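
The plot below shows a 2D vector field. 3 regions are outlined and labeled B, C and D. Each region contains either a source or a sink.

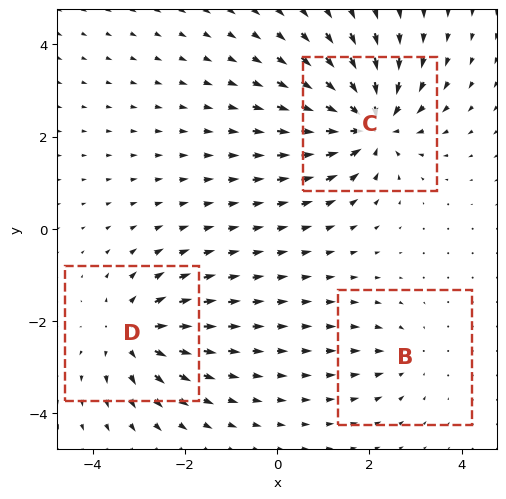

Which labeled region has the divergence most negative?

Divergence at each region's feature centre — B: about -2, C: about -6, D: about +4. Region C is most negative.

C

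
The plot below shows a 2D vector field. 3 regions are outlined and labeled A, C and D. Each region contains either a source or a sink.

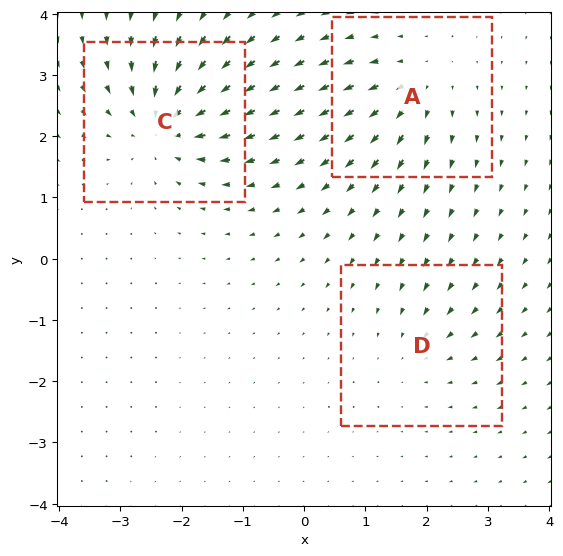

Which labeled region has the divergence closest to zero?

Divergence at each region's feature centre — A: about +4, C: about -6, D: about -2. Region D is closest to zero.

D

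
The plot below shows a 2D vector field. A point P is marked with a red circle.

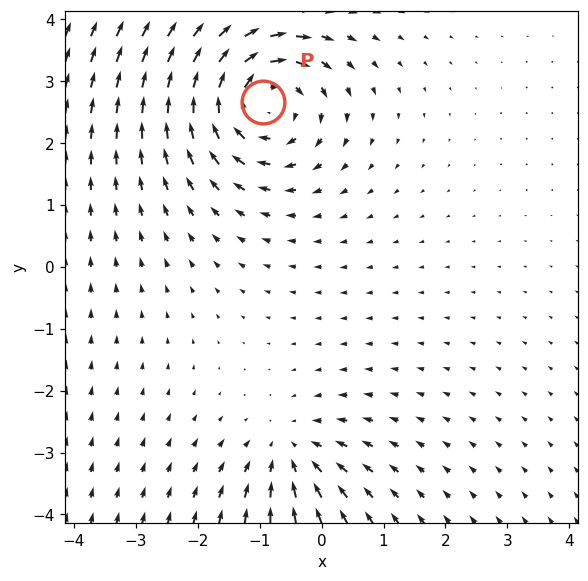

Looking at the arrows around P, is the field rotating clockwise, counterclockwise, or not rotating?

Near P at (-0.9, 2.7) the arrows circulate clockwise. The curl (z-component) there is about -6; negative curl means clockwise rotation.

clockwise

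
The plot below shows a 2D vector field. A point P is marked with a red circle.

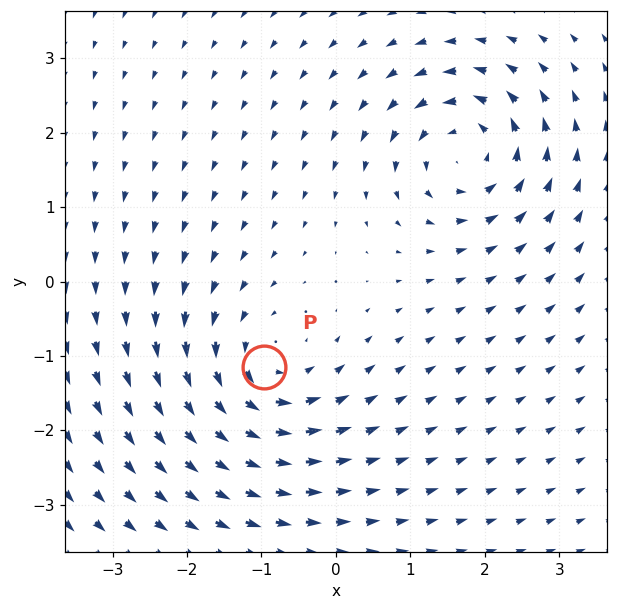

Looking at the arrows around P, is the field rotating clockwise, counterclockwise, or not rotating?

counterclockwise

Near P at (-1.0, -1.1) the arrows circulate counterclockwise. The curl (z-component) there is about +4; positive curl means counterclockwise rotation.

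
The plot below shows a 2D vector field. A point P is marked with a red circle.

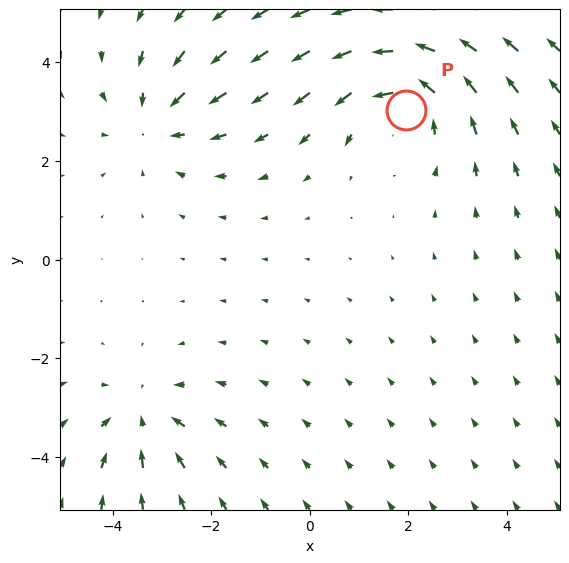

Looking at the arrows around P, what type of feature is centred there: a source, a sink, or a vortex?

At P (1.9, 3.0) the arrows circulate counterclockwise. Divergence ≈0, curl about +3 — near-zero divergence with nonzero curl is a vortex.

vortex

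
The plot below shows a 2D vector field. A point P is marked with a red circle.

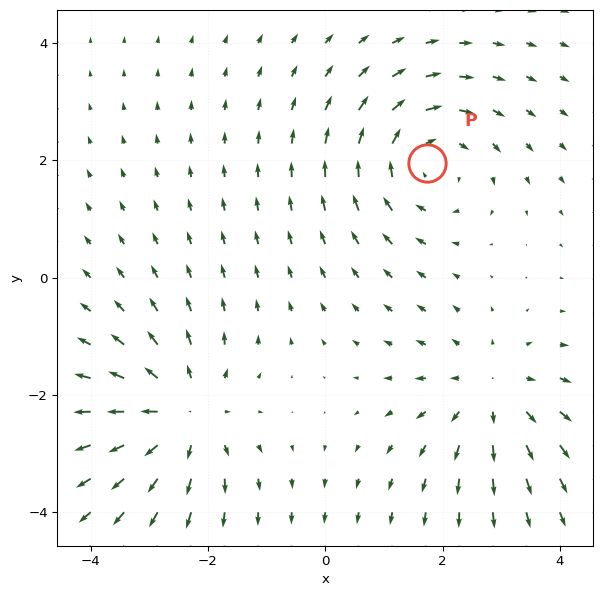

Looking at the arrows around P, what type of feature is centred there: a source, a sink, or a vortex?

At P (1.7, 2.0) the arrows circulate clockwise. Divergence ≈0, curl about -4 — near-zero divergence with nonzero curl is a vortex.

vortex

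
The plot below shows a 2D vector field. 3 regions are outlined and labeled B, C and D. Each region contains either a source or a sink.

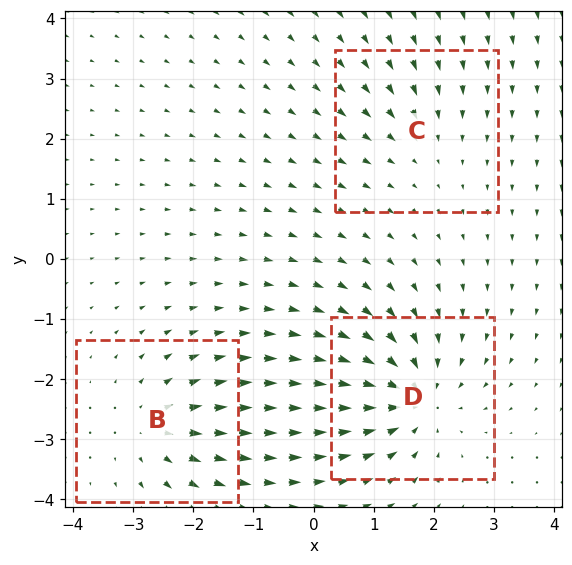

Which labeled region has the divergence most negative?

D

Divergence at each region's feature centre — B: about +4, C: about -2, D: about -5. Region D is most negative.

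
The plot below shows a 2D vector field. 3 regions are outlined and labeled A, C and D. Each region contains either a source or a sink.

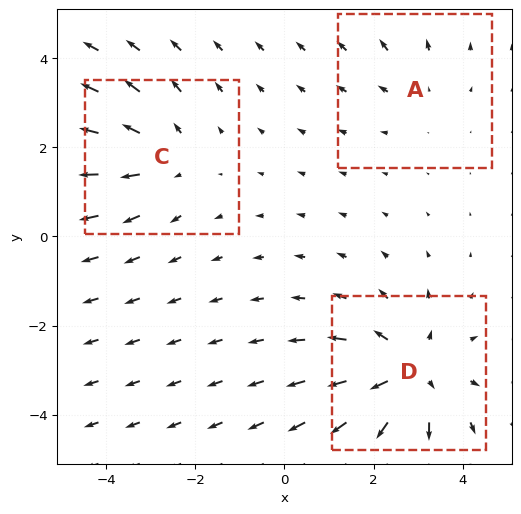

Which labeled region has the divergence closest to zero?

A

Divergence at each region's feature centre — A: about +2, C: about +3, D: about +4. Region A is closest to zero.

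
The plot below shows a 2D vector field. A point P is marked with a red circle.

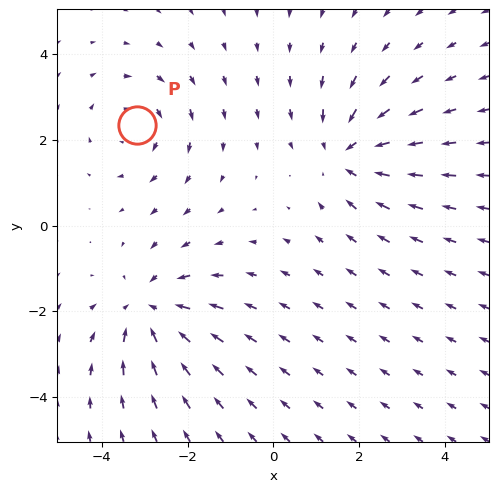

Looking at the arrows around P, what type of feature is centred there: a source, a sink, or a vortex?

At P (-3.2, 2.3) the arrows circulate clockwise. Divergence ≈0, curl about -3 — near-zero divergence with nonzero curl is a vortex.

vortex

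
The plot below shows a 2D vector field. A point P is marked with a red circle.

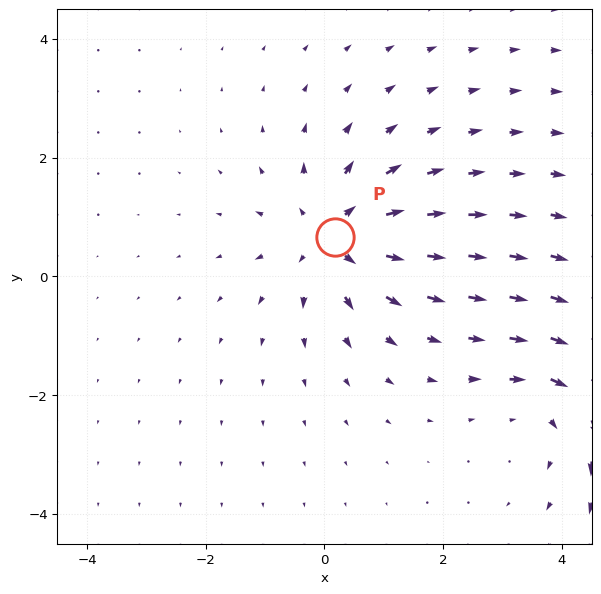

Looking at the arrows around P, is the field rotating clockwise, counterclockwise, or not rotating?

Near P at (0.2, 0.7) the arrows show no circulation. The curl there is ≈0.

not rotating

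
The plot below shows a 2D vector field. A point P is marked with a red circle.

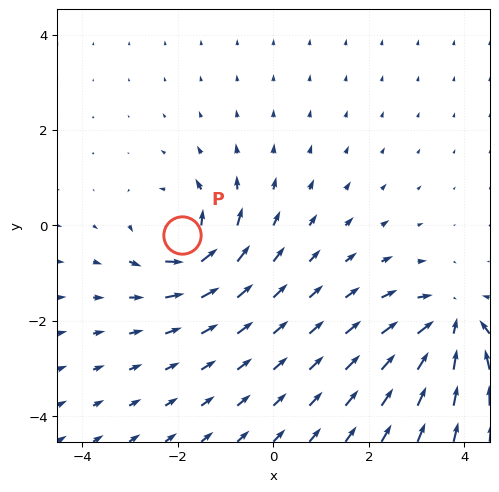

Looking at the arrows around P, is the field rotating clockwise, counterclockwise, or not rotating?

counterclockwise

Near P at (-1.9, -0.2) the arrows circulate counterclockwise. The curl (z-component) there is about +4; positive curl means counterclockwise rotation.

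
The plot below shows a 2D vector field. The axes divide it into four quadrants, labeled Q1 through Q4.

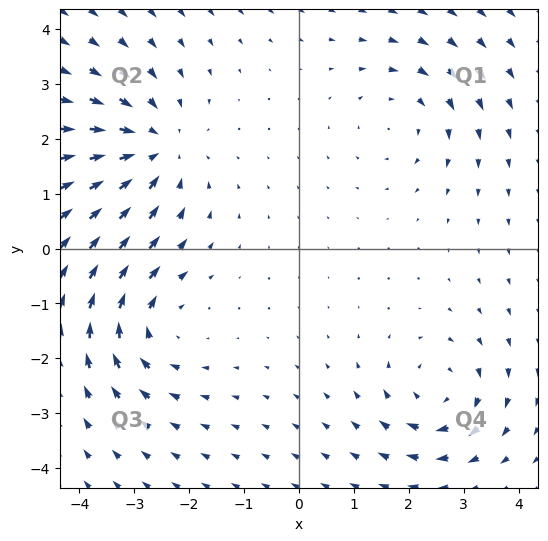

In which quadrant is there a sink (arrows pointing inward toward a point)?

The sink sits at approximately (-2.6, 1.8), which lies in quadrant Q2. The divergence there is about -4, negative as expected for a sink.

Q2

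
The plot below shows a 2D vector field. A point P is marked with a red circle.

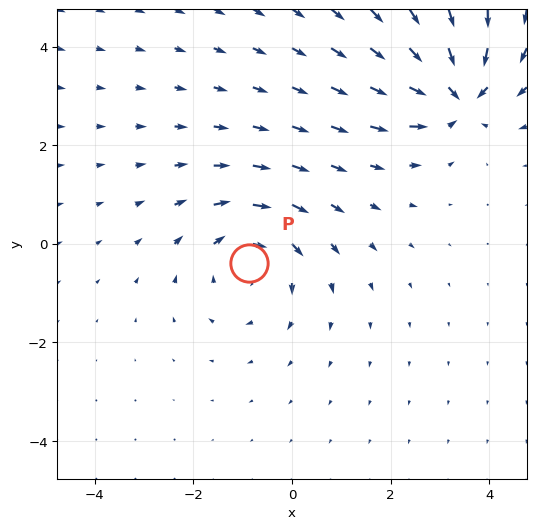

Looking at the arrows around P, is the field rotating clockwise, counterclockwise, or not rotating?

Near P at (-0.9, -0.4) the arrows circulate clockwise. The curl (z-component) there is about -4; negative curl means clockwise rotation.

clockwise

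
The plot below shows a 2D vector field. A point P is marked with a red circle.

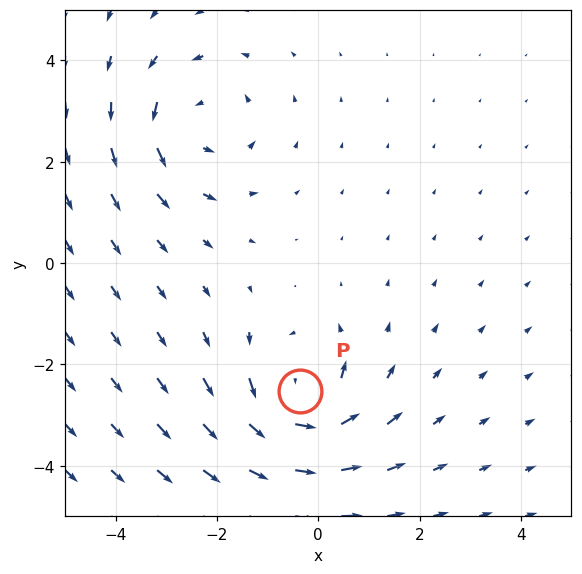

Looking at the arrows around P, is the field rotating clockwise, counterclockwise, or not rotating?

counterclockwise

Near P at (-0.4, -2.5) the arrows circulate counterclockwise. The curl (z-component) there is about +6; positive curl means counterclockwise rotation.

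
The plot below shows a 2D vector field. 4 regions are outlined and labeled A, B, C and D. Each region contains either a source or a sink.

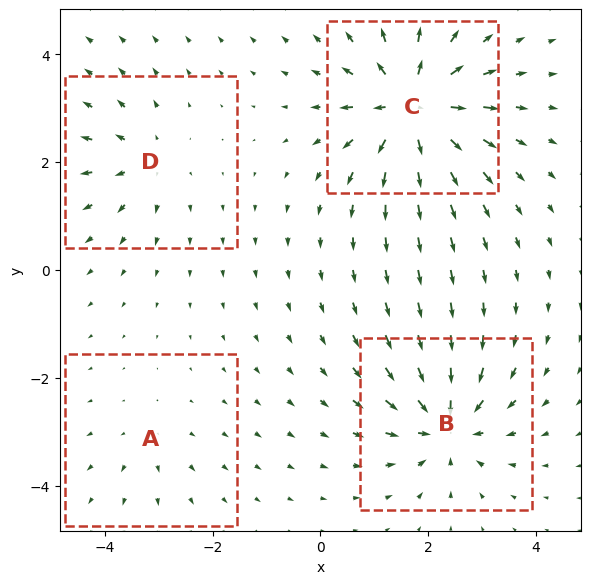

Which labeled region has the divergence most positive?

Divergence at each region's feature centre — A: about +2, B: about -7, C: about +9, D: about +4. Region C is most positive.

C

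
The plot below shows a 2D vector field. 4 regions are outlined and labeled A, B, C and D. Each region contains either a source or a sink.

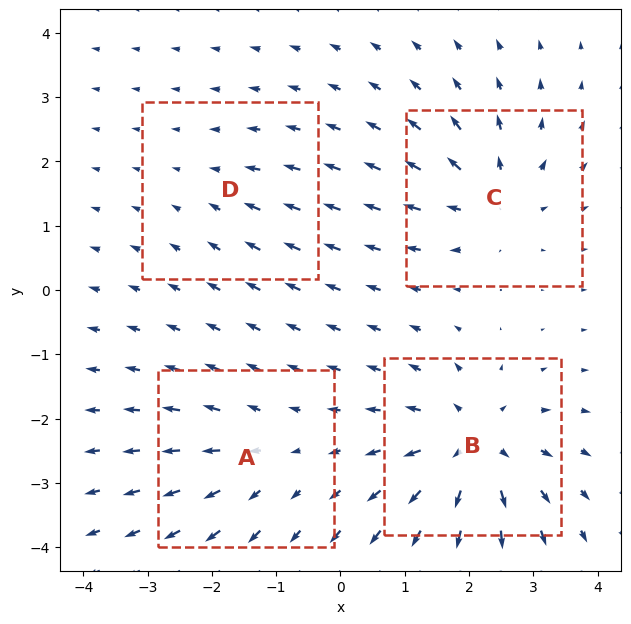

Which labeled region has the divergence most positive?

Divergence at each region's feature centre — A: about +3, B: about +7, C: about +5, D: about -2. Region B is most positive.

B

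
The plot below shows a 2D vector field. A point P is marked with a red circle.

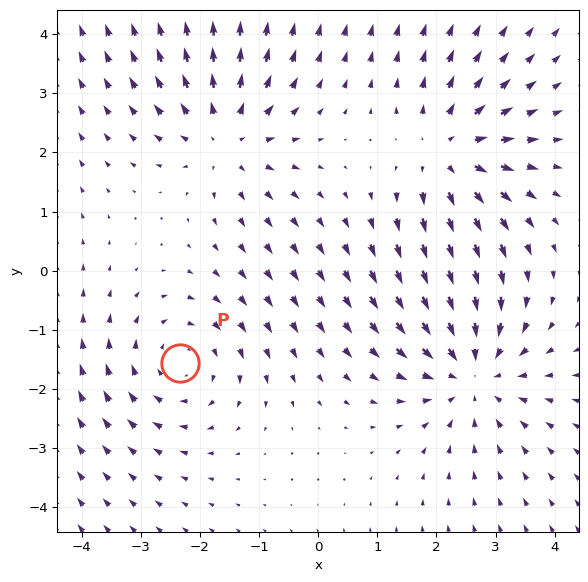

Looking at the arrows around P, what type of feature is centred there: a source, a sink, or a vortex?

At P (-2.3, -1.6) the arrows circulate clockwise. Divergence ≈0, curl about -3 — near-zero divergence with nonzero curl is a vortex.

vortex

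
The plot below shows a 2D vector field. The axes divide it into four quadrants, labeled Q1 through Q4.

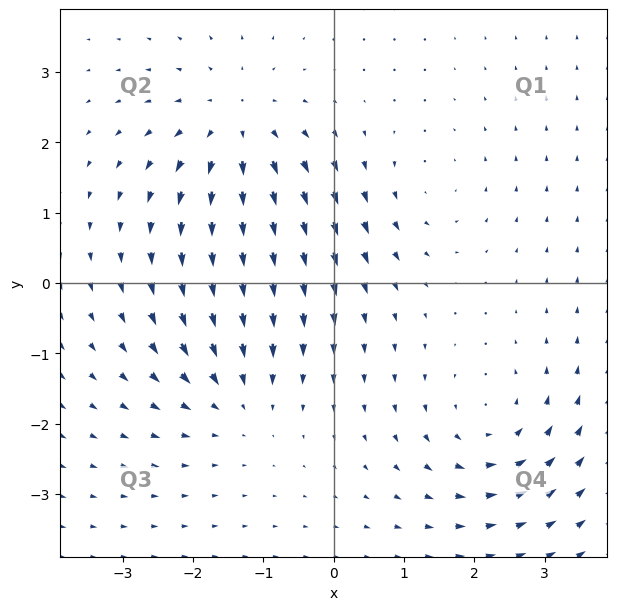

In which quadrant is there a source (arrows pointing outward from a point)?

The source sits at approximately (-1.4, 2.2), which lies in quadrant Q2. The divergence there is about +5, positive as expected for a source.

Q2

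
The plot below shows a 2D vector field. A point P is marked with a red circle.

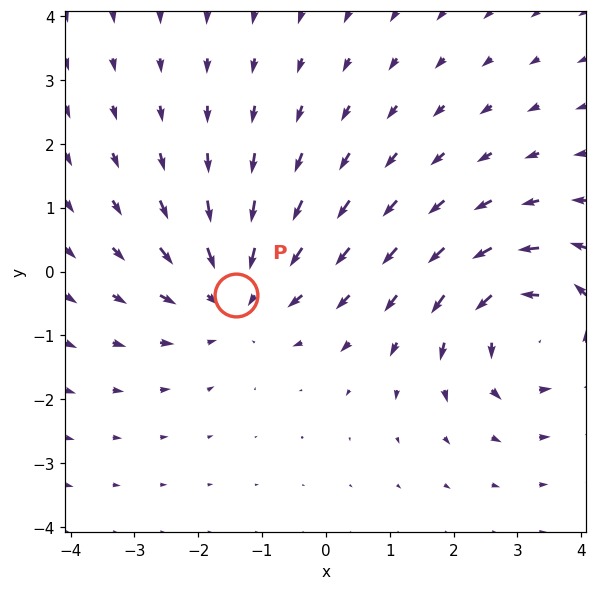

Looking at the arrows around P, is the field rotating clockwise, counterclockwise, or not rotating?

Near P at (-1.4, -0.4) the arrows show no circulation. The curl there is ≈0.

not rotating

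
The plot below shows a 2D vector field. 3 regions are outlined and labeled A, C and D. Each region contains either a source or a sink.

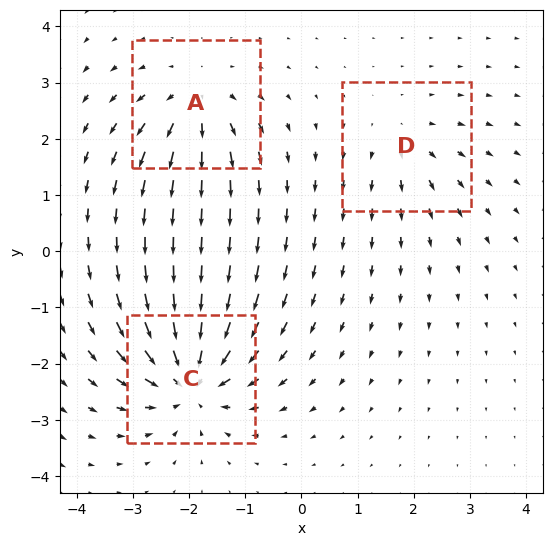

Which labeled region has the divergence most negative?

C

Divergence at each region's feature centre — A: about +4, C: about -6, D: about +3. Region C is most negative.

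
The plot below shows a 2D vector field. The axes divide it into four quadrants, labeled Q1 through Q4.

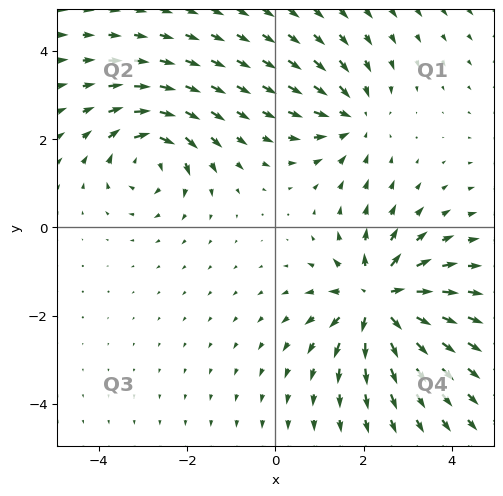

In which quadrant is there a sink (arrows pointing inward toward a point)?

Q1

The sink sits at approximately (1.8, 2.5), which lies in quadrant Q1. The divergence there is about -3, negative as expected for a sink.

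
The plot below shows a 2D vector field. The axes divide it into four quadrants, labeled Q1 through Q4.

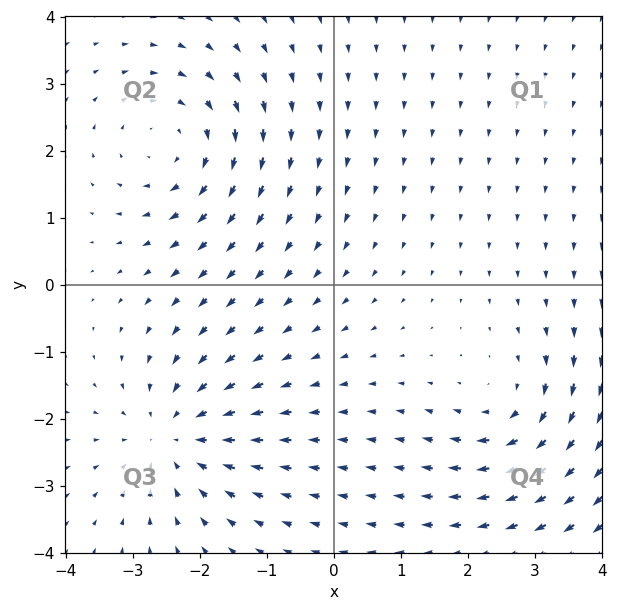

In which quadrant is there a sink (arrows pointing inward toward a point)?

The sink sits at approximately (-2.4, -2.3), which lies in quadrant Q3. The divergence there is about -4, negative as expected for a sink.

Q3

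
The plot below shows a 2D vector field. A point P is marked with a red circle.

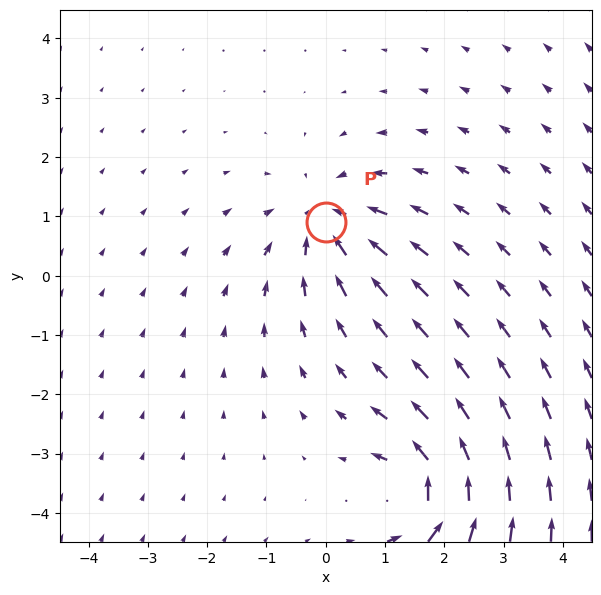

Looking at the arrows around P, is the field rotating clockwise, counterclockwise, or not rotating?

not rotating

Near P at (0.0, 0.9) the arrows show no circulation. The curl there is ≈0.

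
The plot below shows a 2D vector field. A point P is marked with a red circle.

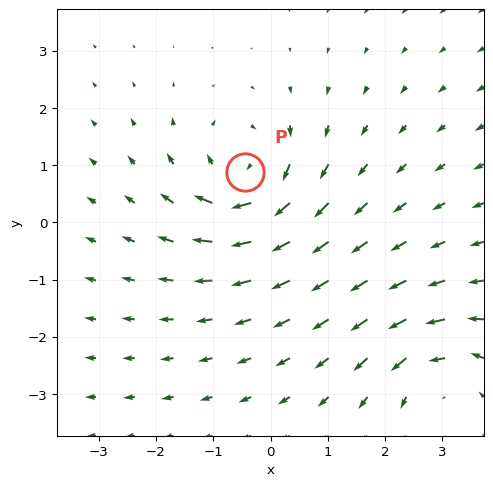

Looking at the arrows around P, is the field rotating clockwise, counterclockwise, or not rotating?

clockwise

Near P at (-0.5, 0.9) the arrows circulate clockwise. The curl (z-component) there is about -6; negative curl means clockwise rotation.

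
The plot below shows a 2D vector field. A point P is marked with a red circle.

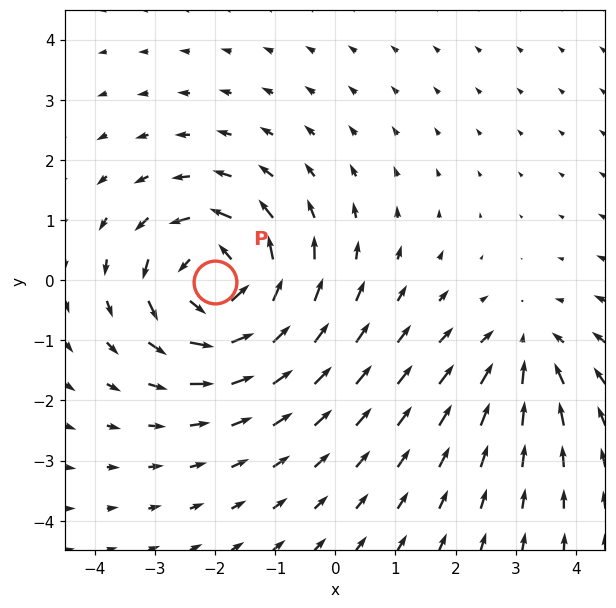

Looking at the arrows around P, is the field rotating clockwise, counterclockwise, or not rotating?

counterclockwise

Near P at (-2.0, -0.0) the arrows circulate counterclockwise. The curl (z-component) there is about +5; positive curl means counterclockwise rotation.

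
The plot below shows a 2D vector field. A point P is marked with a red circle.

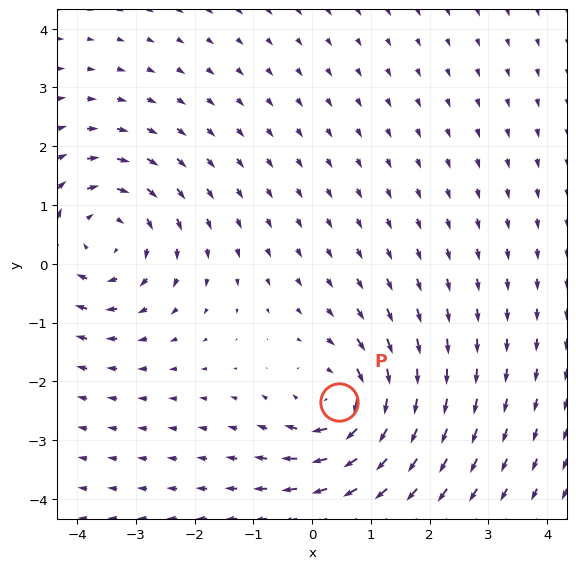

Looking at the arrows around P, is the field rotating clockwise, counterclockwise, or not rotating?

Near P at (0.5, -2.4) the arrows circulate clockwise. The curl (z-component) there is about -5; negative curl means clockwise rotation.

clockwise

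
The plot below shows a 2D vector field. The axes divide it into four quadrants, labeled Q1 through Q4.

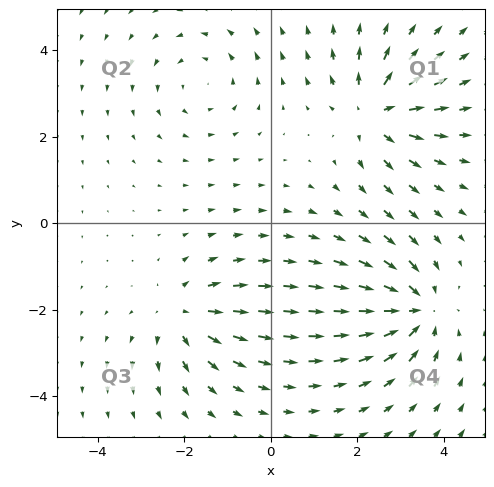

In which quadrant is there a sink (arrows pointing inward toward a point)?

Q4

The sink sits at approximately (3.3, -2.0), which lies in quadrant Q4. The divergence there is about -5, negative as expected for a sink.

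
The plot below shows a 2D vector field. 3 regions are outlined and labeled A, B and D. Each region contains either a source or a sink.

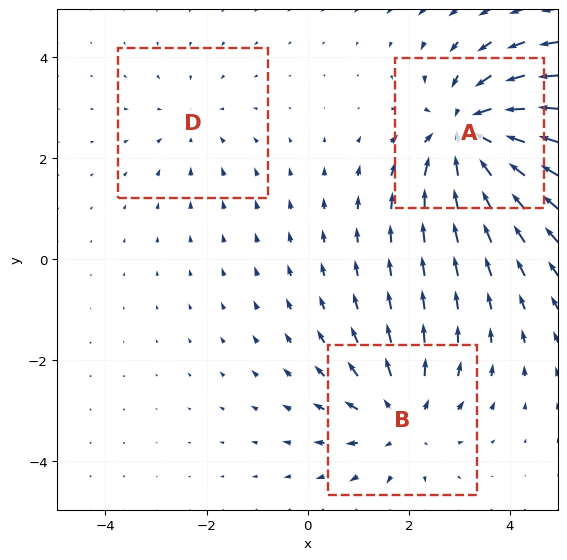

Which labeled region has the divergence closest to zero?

D

Divergence at each region's feature centre — A: about -5, B: about +3, D: about -2. Region D is closest to zero.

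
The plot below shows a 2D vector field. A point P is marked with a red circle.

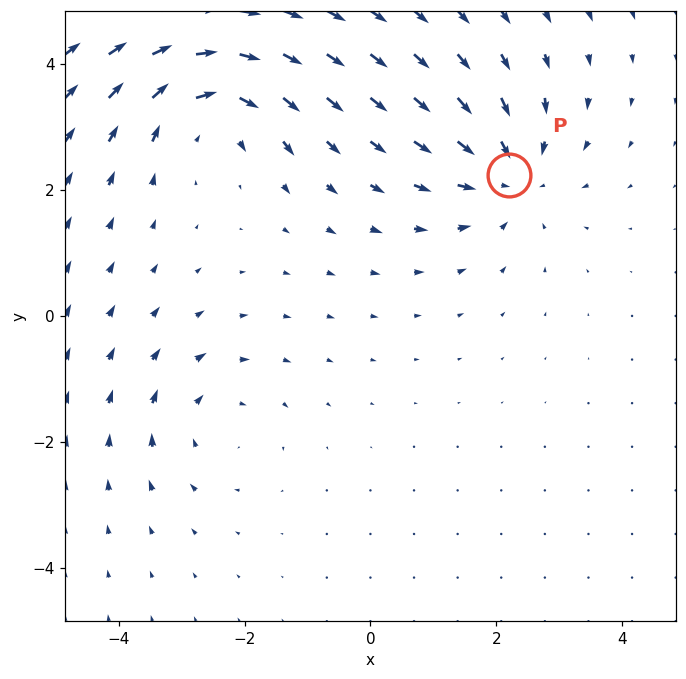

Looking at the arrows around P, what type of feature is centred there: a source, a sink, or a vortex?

sink

At P (2.2, 2.2) the arrows converge inward. Divergence about -4, curl ≈0 — negative divergence with near-zero curl is a sink.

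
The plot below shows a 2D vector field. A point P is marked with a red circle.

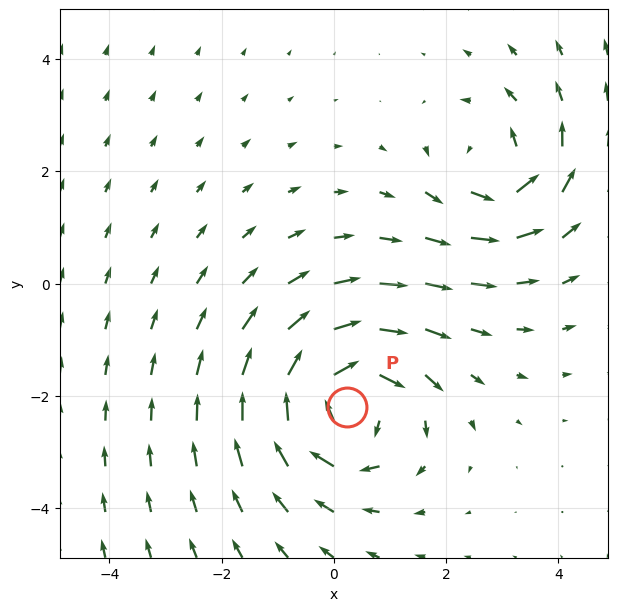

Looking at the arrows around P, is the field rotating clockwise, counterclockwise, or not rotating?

Near P at (0.2, -2.2) the arrows circulate clockwise. The curl (z-component) there is about -5; negative curl means clockwise rotation.

clockwise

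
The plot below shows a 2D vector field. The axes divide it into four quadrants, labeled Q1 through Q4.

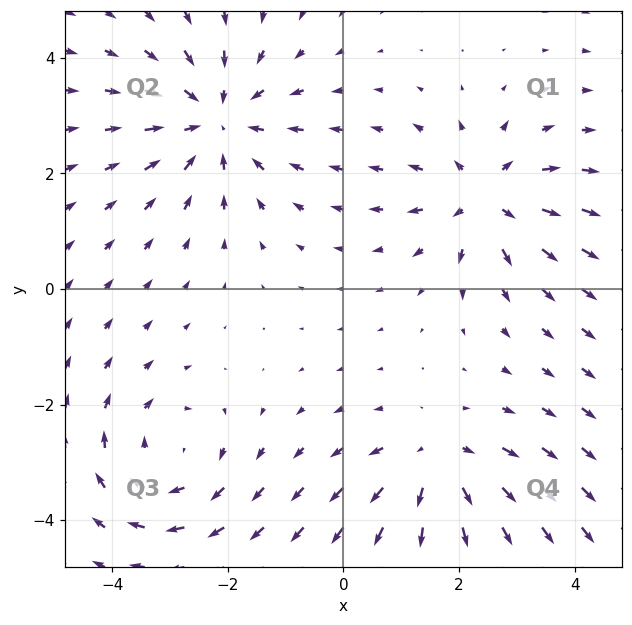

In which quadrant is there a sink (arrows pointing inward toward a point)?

Q2

The sink sits at approximately (-2.2, 2.9), which lies in quadrant Q2. The divergence there is about -3, negative as expected for a sink.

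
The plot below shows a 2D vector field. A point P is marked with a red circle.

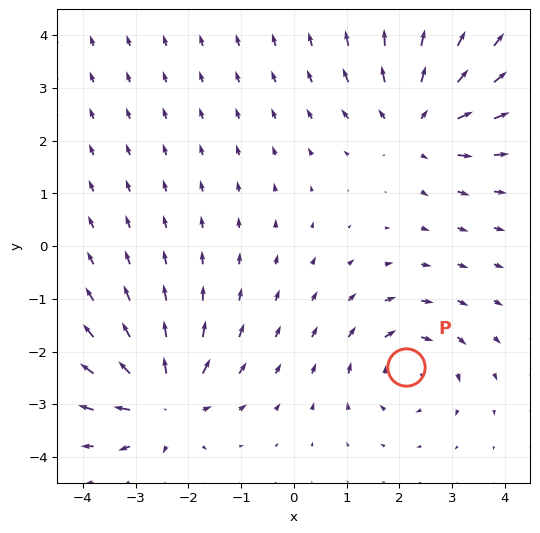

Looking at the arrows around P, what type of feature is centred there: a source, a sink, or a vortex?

At P (2.1, -2.3) the arrows circulate clockwise. Divergence ≈0, curl about -4 — near-zero divergence with nonzero curl is a vortex.

vortex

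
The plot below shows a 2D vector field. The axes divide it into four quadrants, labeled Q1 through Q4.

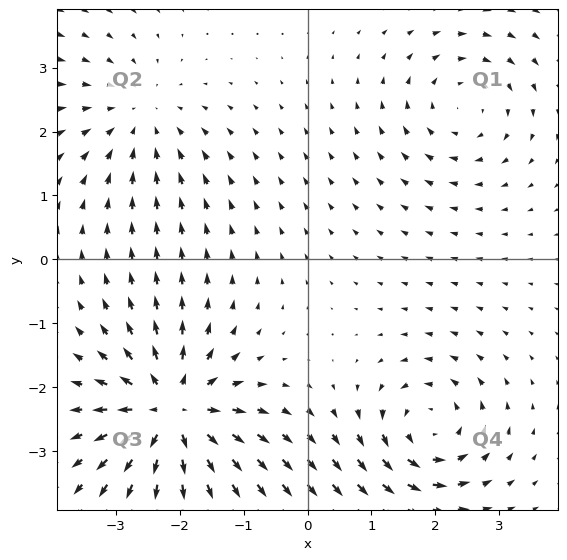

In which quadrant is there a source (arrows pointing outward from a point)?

Q3

The source sits at approximately (-2.1, -2.4), which lies in quadrant Q3. The divergence there is about +7, positive as expected for a source.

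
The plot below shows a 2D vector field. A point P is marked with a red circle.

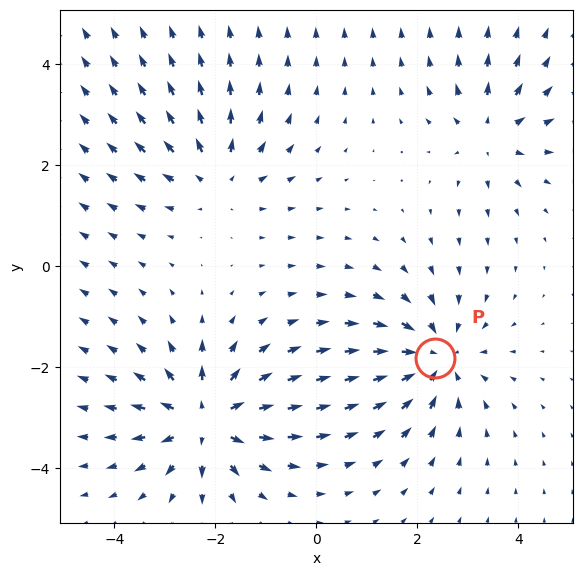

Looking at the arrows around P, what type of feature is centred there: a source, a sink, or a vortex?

At P (2.4, -1.8) the arrows converge inward. Divergence about -4, curl ≈0 — negative divergence with near-zero curl is a sink.

sink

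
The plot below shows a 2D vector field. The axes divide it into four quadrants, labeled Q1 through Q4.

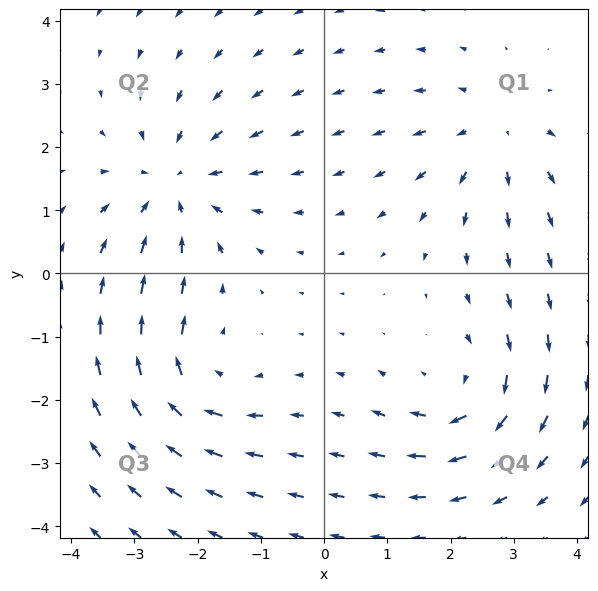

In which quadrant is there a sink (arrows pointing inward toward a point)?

The sink sits at approximately (-2.4, 1.4), which lies in quadrant Q2. The divergence there is about -3, negative as expected for a sink.

Q2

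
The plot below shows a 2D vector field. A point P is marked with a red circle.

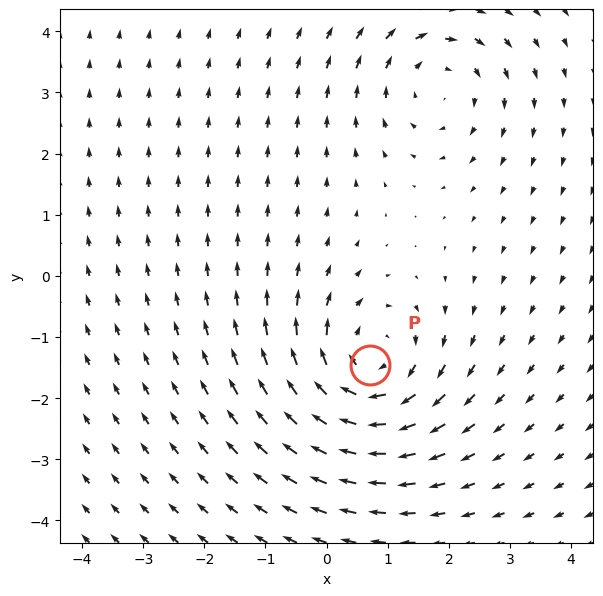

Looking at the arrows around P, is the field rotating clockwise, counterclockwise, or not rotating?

Near P at (0.7, -1.5) the arrows circulate clockwise. The curl (z-component) there is about -4; negative curl means clockwise rotation.

clockwise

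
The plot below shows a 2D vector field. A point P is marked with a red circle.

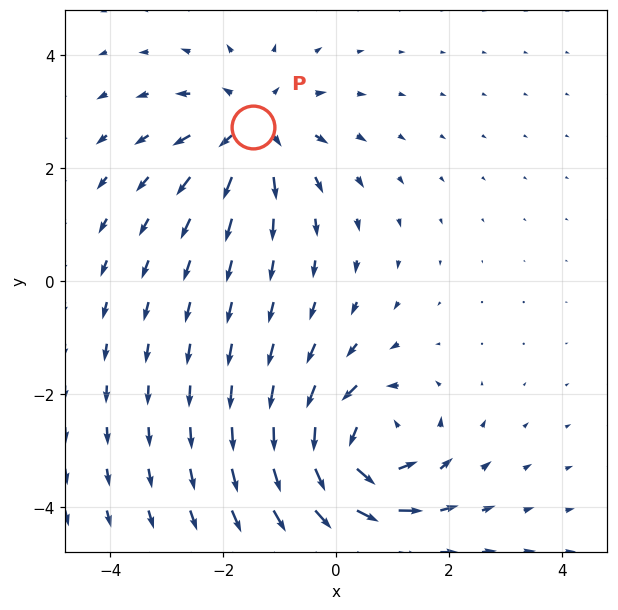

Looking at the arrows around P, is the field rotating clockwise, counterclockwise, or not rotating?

not rotating

Near P at (-1.5, 2.7) the arrows show no circulation. The curl there is ≈0.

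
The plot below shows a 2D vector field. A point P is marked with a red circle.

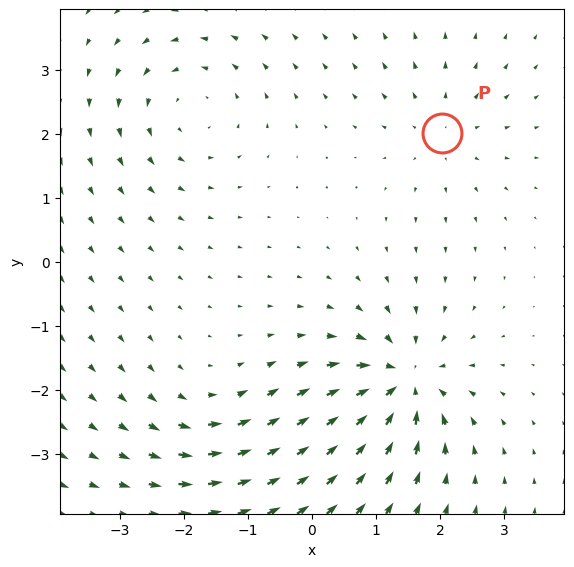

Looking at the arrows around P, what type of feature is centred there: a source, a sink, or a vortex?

source

At P (2.0, 2.0) the arrows spread outward. Divergence about +3, curl ≈0 — positive divergence with near-zero curl is a source.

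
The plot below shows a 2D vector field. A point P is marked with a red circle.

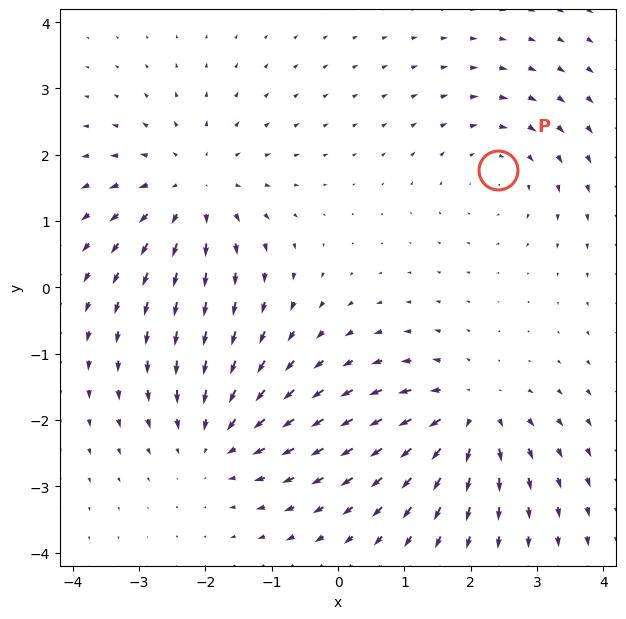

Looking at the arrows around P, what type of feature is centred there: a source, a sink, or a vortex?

vortex

At P (2.4, 1.8) the arrows circulate clockwise. Divergence ≈0, curl about -3 — near-zero divergence with nonzero curl is a vortex.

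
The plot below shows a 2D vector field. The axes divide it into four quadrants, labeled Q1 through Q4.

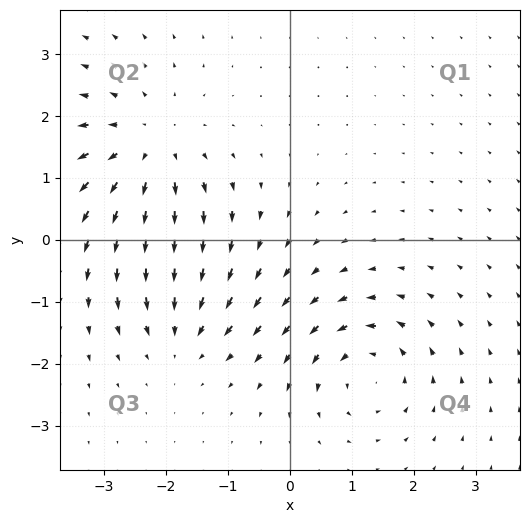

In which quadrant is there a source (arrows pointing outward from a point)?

Q2

The source sits at approximately (-2.3, 1.5), which lies in quadrant Q2. The divergence there is about +4, positive as expected for a source.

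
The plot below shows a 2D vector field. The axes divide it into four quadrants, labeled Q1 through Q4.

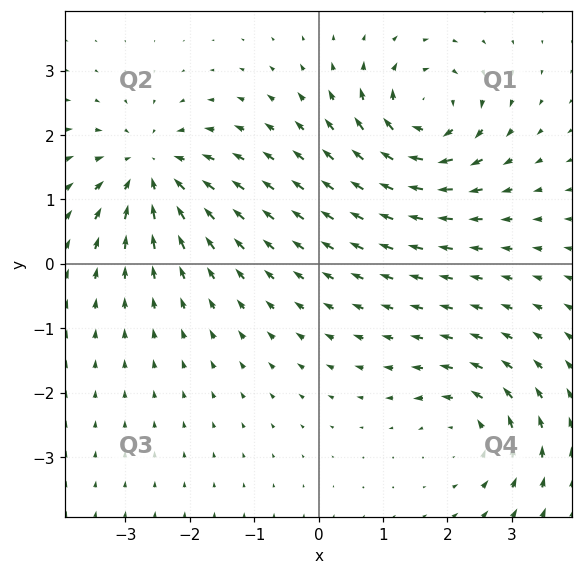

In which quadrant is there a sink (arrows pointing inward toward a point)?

The sink sits at approximately (-2.6, 1.5), which lies in quadrant Q2. The divergence there is about -5, negative as expected for a sink.

Q2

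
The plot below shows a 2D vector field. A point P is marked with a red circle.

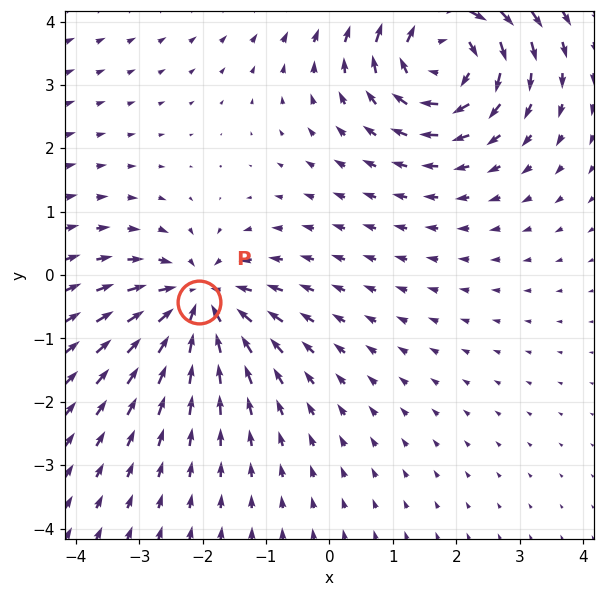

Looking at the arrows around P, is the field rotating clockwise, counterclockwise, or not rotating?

Near P at (-2.1, -0.4) the arrows show no circulation. The curl there is ≈0.

not rotating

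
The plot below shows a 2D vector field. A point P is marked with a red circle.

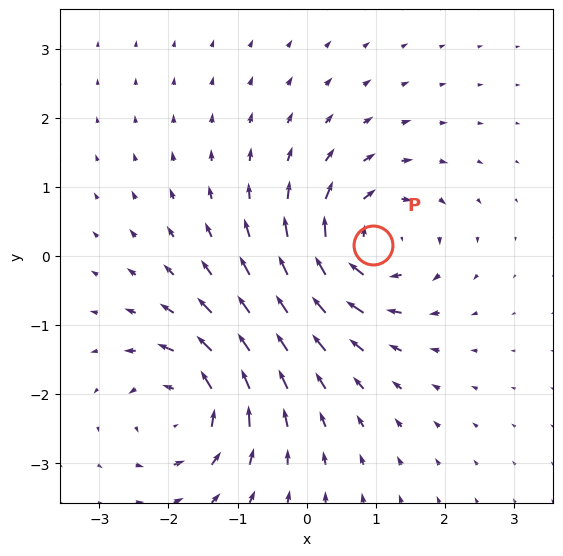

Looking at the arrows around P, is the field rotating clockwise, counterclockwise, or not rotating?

Near P at (1.0, 0.2) the arrows circulate clockwise. The curl (z-component) there is about -5; negative curl means clockwise rotation.

clockwise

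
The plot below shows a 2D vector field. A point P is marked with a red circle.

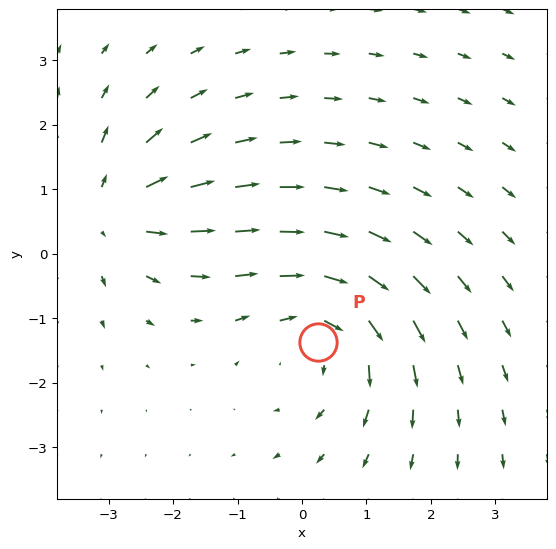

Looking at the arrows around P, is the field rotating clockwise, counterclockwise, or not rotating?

clockwise

Near P at (0.3, -1.4) the arrows circulate clockwise. The curl (z-component) there is about -3; negative curl means clockwise rotation.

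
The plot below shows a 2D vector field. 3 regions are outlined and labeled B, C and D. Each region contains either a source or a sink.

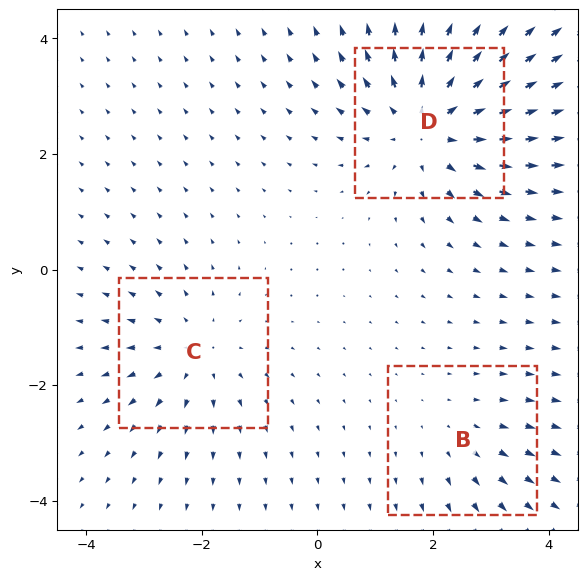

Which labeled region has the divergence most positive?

D

Divergence at each region's feature centre — B: about +2, C: about +3, D: about +4. Region D is most positive.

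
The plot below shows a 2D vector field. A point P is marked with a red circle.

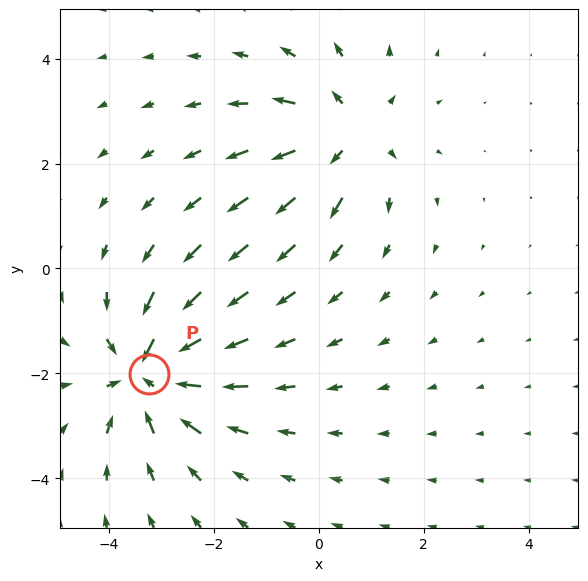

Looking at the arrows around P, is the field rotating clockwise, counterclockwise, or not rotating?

not rotating

Near P at (-3.2, -2.0) the arrows show no circulation. The curl there is ≈0.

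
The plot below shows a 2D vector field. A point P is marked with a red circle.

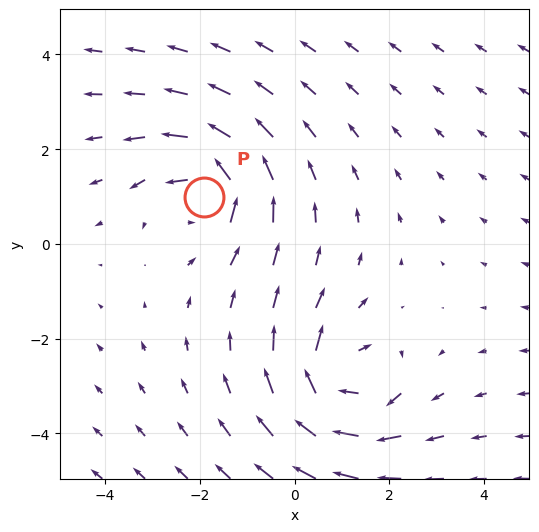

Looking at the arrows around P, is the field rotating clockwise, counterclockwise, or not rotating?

counterclockwise

Near P at (-1.9, 1.0) the arrows circulate counterclockwise. The curl (z-component) there is about +4; positive curl means counterclockwise rotation.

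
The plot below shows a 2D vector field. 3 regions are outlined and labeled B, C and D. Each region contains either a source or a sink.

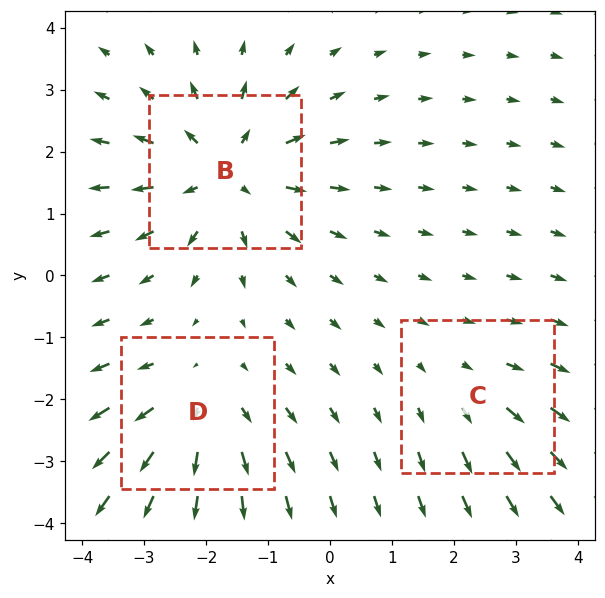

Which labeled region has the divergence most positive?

B

Divergence at each region's feature centre — B: about +4, C: about +2, D: about +3. Region B is most positive.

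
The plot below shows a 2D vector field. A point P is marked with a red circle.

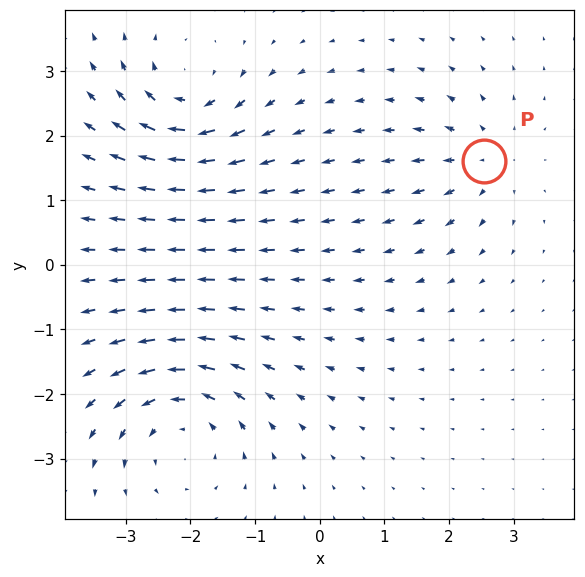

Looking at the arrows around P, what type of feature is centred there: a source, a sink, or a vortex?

source

At P (2.5, 1.6) the arrows spread outward. Divergence about +3, curl ≈0 — positive divergence with near-zero curl is a source.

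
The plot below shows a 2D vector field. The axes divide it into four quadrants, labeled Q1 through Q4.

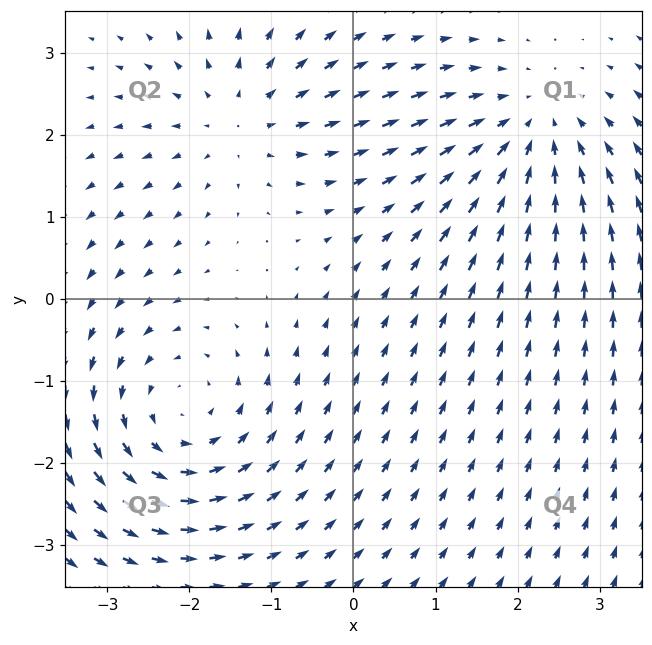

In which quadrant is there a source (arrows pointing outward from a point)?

Q2

The source sits at approximately (-1.4, 2.2), which lies in quadrant Q2. The divergence there is about +3, positive as expected for a source.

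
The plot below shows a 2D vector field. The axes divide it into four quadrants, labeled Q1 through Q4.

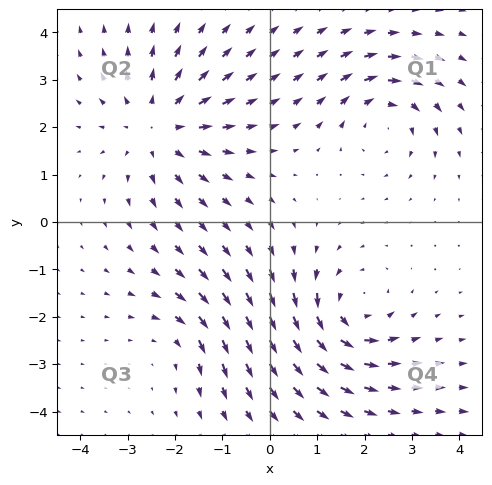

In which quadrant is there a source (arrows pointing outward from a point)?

Q2

The source sits at approximately (-2.3, 2.0), which lies in quadrant Q2. The divergence there is about +4, positive as expected for a source.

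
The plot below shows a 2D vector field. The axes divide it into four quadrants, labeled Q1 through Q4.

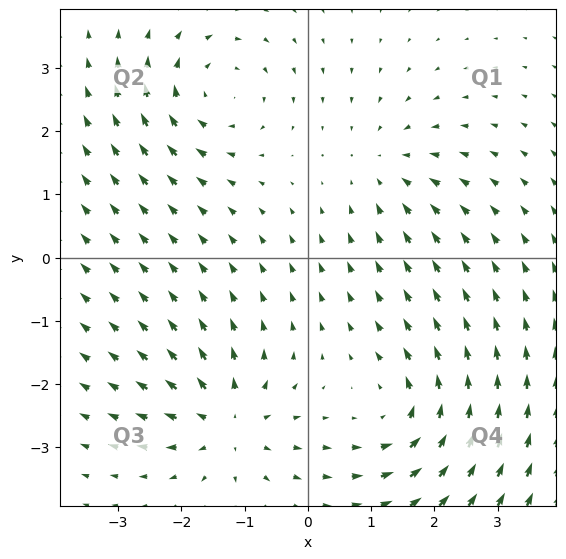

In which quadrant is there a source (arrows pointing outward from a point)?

Q3

The source sits at approximately (-1.3, -2.6), which lies in quadrant Q3. The divergence there is about +4, positive as expected for a source.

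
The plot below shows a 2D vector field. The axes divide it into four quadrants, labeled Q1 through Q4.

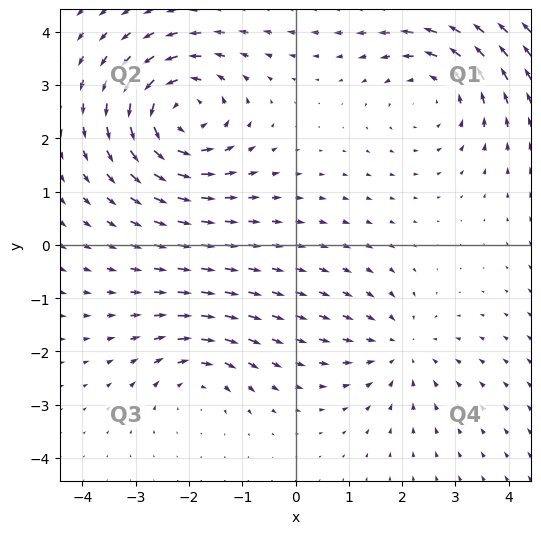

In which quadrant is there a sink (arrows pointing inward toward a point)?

Q4

The sink sits at approximately (2.0, -1.9), which lies in quadrant Q4. The divergence there is about -3, negative as expected for a sink.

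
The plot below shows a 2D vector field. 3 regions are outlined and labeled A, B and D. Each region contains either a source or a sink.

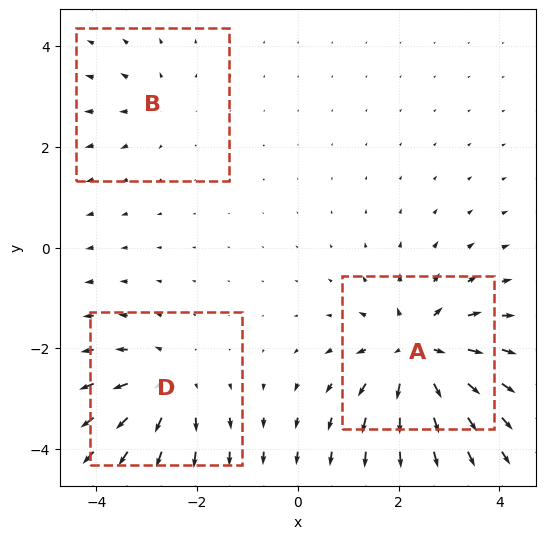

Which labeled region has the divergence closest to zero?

B

Divergence at each region's feature centre — A: about +5, B: about +2, D: about +4. Region B is closest to zero.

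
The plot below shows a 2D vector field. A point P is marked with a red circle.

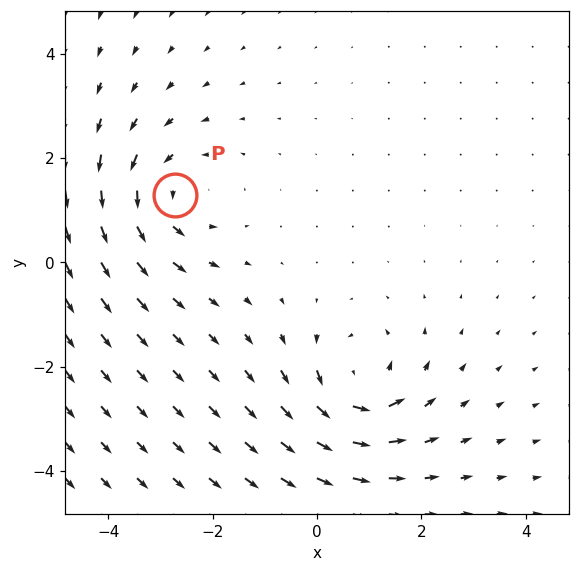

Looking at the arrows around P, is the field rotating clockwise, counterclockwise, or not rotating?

Near P at (-2.7, 1.3) the arrows circulate counterclockwise. The curl (z-component) there is about +3; positive curl means counterclockwise rotation.

counterclockwise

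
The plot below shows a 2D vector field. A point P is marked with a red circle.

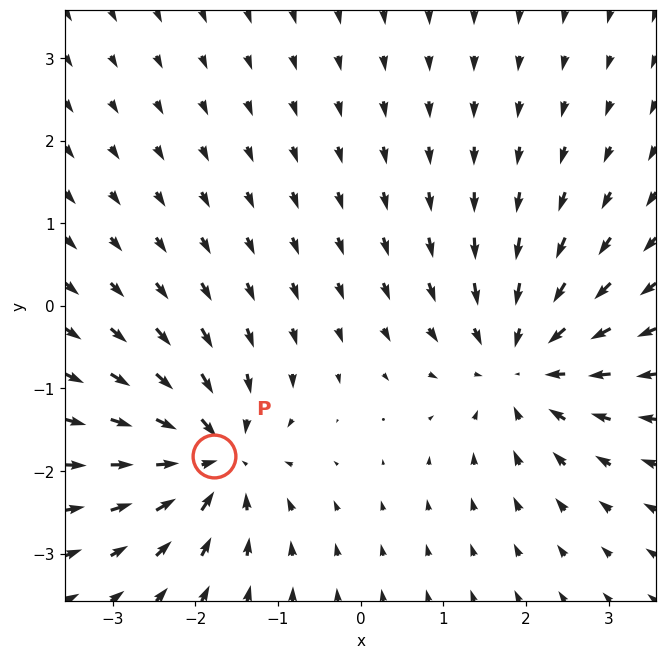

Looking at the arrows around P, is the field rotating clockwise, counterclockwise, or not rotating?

not rotating

Near P at (-1.8, -1.8) the arrows show no circulation. The curl there is ≈0.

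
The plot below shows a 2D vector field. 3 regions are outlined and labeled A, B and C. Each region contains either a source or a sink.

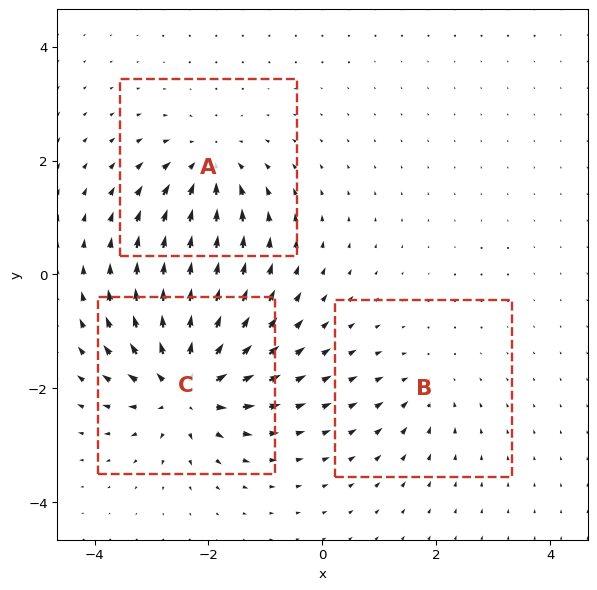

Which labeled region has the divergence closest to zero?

Divergence at each region's feature centre — A: about -4, B: about -2, C: about +7. Region B is closest to zero.

B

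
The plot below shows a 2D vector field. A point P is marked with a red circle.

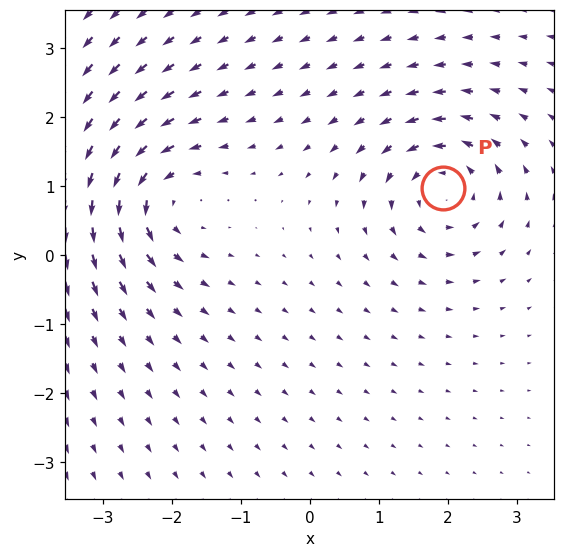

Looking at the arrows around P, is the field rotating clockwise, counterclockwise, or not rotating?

Near P at (1.9, 1.0) the arrows circulate counterclockwise. The curl (z-component) there is about +5; positive curl means counterclockwise rotation.

counterclockwise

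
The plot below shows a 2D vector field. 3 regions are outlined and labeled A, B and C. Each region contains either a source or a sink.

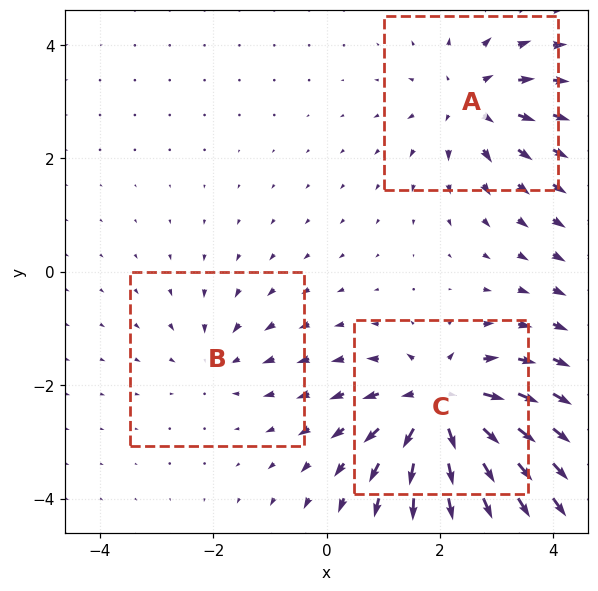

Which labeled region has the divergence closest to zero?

Divergence at each region's feature centre — A: about +4, B: about -2, C: about +6. Region B is closest to zero.

B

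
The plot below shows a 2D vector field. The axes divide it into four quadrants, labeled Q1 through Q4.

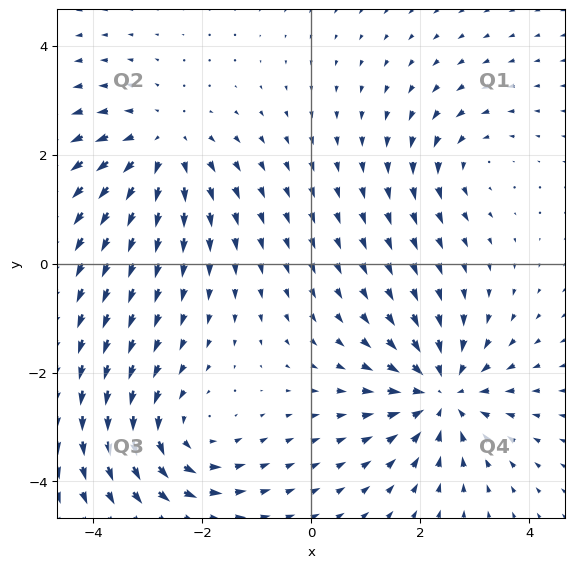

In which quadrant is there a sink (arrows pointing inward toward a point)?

Q4

The sink sits at approximately (2.4, -2.4), which lies in quadrant Q4. The divergence there is about -5, negative as expected for a sink.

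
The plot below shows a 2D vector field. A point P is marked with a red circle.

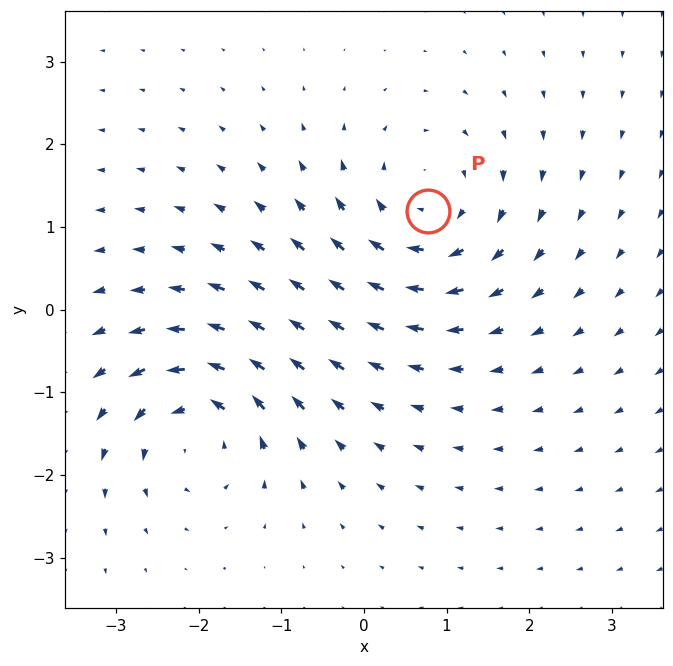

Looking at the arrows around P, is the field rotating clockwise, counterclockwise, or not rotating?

clockwise

Near P at (0.8, 1.2) the arrows circulate clockwise. The curl (z-component) there is about -3; negative curl means clockwise rotation.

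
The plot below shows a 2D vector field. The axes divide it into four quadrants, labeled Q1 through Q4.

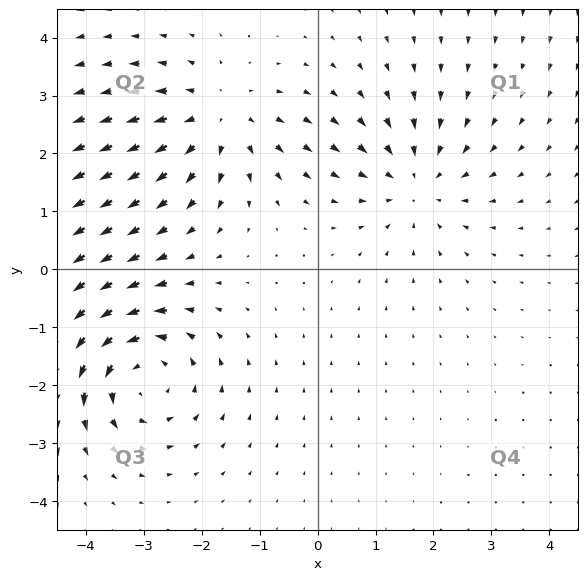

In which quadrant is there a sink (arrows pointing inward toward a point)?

Q1

The sink sits at approximately (1.7, 1.5), which lies in quadrant Q1. The divergence there is about -3, negative as expected for a sink.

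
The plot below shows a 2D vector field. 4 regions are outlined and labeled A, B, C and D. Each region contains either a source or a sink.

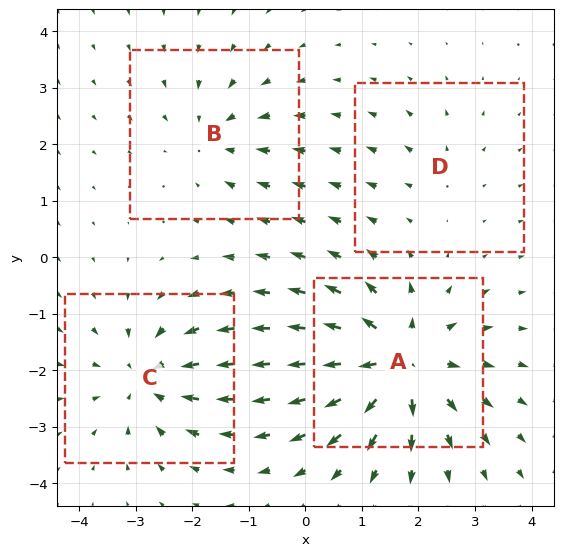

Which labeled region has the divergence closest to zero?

D

Divergence at each region's feature centre — A: about +7, B: about -4, C: about -5, D: about +2. Region D is closest to zero.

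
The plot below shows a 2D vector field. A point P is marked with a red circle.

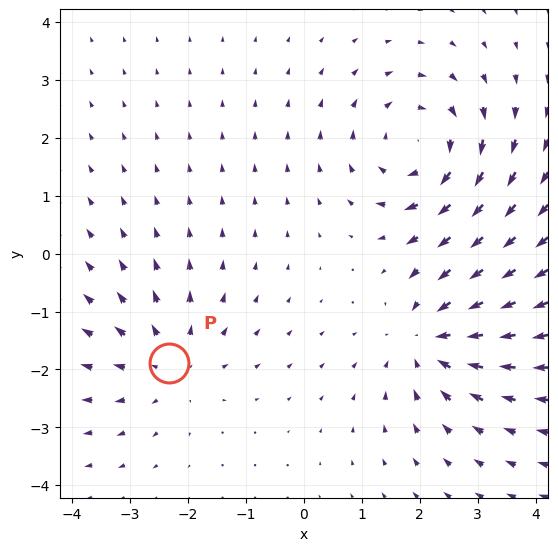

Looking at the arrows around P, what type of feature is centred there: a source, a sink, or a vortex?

At P (-2.3, -1.9) the arrows spread outward. Divergence about +3, curl ≈0 — positive divergence with near-zero curl is a source.

source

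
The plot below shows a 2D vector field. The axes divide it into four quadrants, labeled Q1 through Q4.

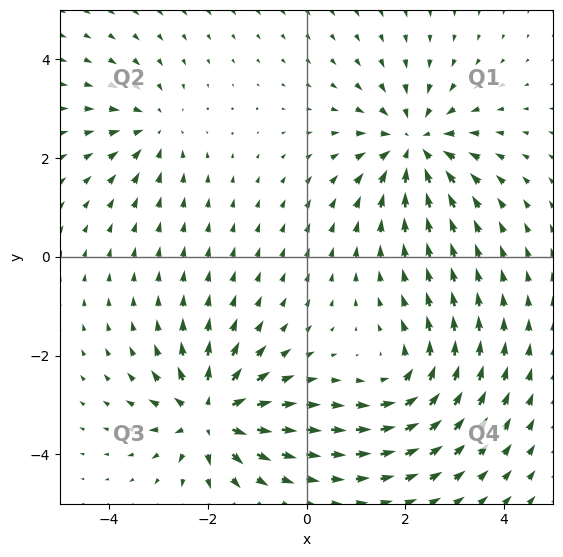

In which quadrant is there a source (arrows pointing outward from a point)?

The source sits at approximately (-2.0, -3.2), which lies in quadrant Q3. The divergence there is about +7, positive as expected for a source.

Q3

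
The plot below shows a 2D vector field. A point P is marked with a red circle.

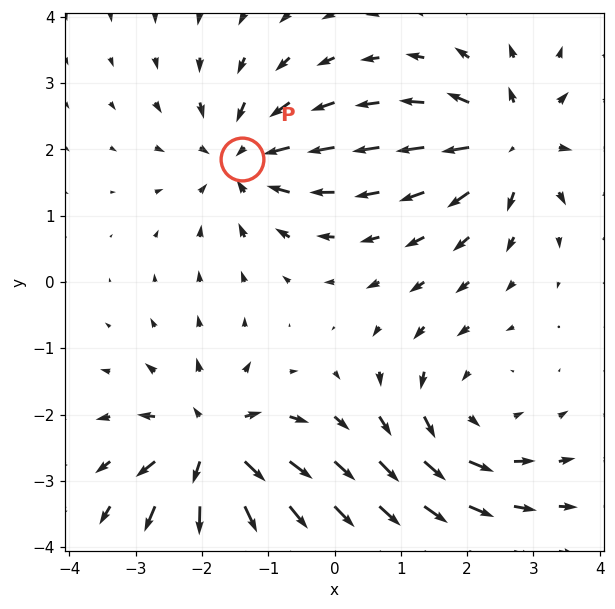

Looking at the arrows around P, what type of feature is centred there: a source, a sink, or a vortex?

sink

At P (-1.4, 1.9) the arrows converge inward. Divergence about -4, curl ≈0 — negative divergence with near-zero curl is a sink.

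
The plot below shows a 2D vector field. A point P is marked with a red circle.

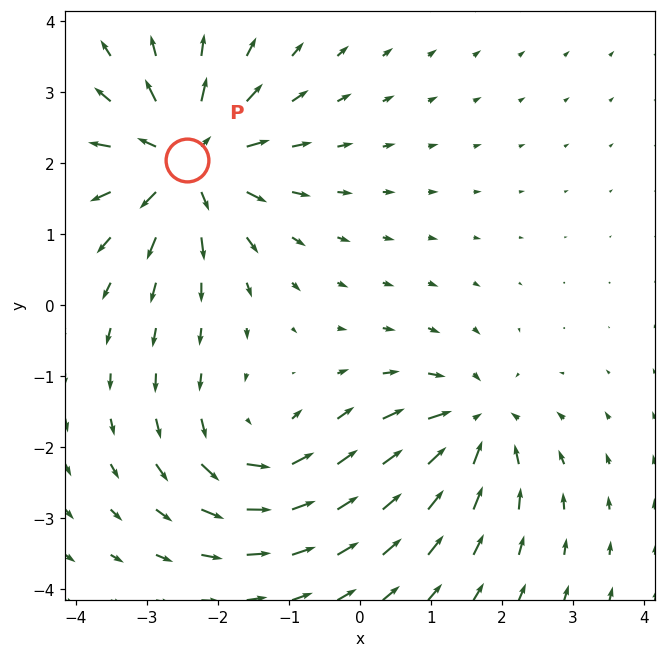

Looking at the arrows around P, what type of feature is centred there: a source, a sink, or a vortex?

source

At P (-2.4, 2.0) the arrows spread outward. Divergence about +5, curl ≈0 — positive divergence with near-zero curl is a source.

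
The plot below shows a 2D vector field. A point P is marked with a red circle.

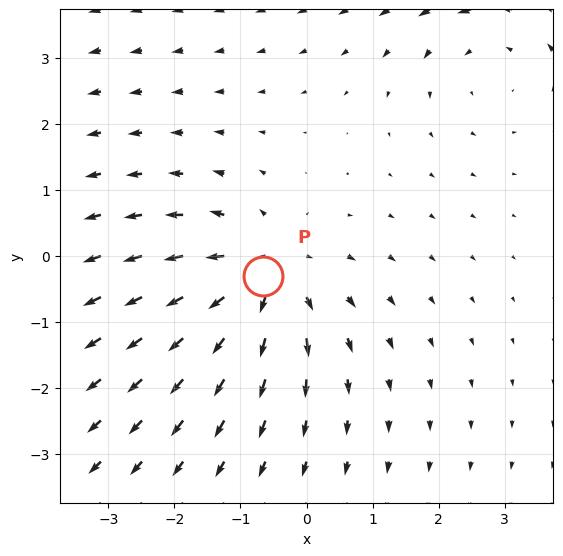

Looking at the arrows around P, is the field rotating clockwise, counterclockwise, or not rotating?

not rotating

Near P at (-0.7, -0.3) the arrows show no circulation. The curl there is ≈0.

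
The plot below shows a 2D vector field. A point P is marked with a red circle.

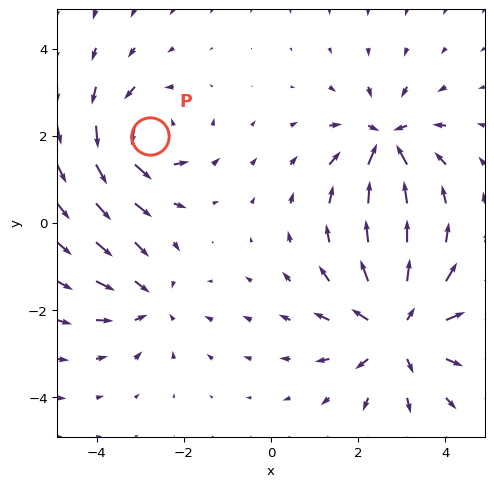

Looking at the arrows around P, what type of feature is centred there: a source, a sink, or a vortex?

vortex

At P (-2.8, 2.0) the arrows circulate counterclockwise. Divergence ≈0, curl about +4 — near-zero divergence with nonzero curl is a vortex.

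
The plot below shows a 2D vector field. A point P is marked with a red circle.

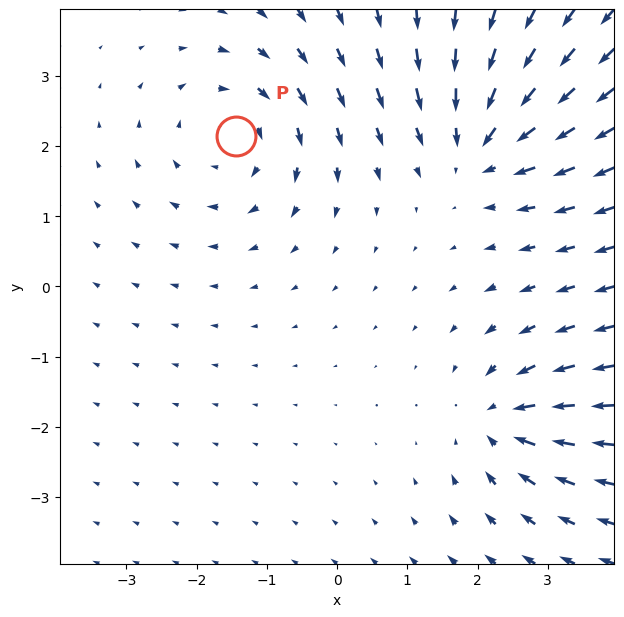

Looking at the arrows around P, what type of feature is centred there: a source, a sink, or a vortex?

At P (-1.4, 2.1) the arrows circulate clockwise. Divergence ≈0, curl about -3 — near-zero divergence with nonzero curl is a vortex.

vortex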